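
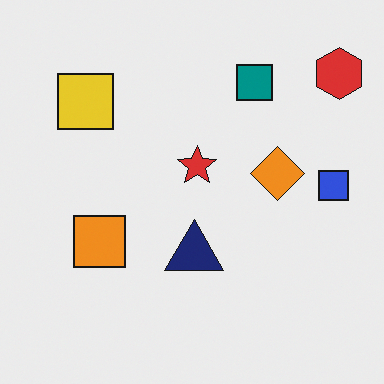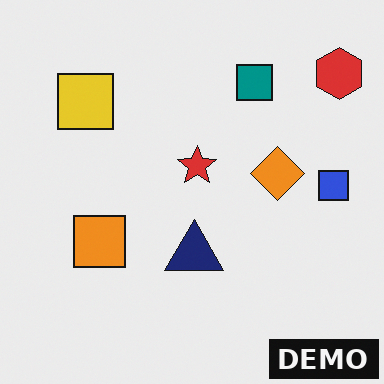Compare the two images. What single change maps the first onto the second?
It was watermarked with the text "DEMO" in the lower-right corner.

A dark label reading "DEMO" appears in the lower-right corner.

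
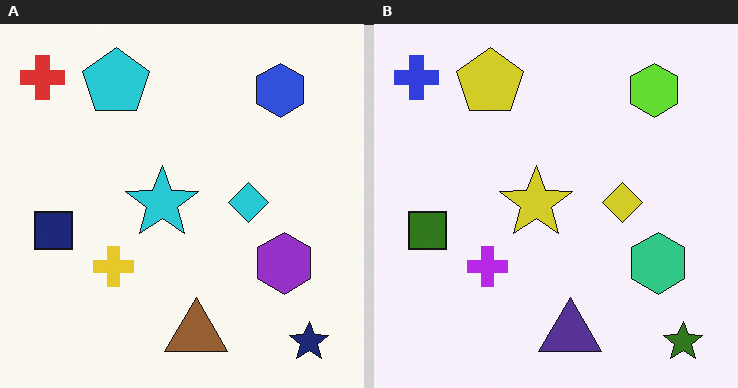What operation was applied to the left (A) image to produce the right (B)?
The right (B) image is the left (A) hue-shifted through roughly half the color wheel.

Every shape's color has rotated by the same amount around the hue wheel — a uniform hue shift.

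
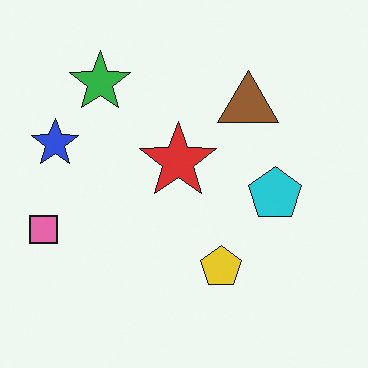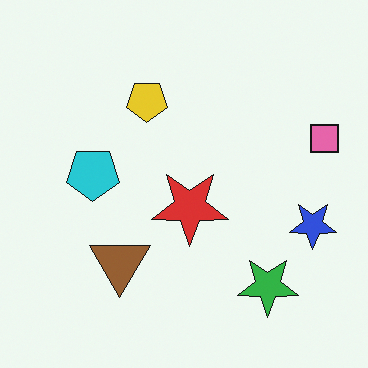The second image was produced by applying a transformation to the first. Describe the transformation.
It was rotated 180°.

The pink square sits in the left of the first image and the right of the second — consistent with a whole-image 180° rotation.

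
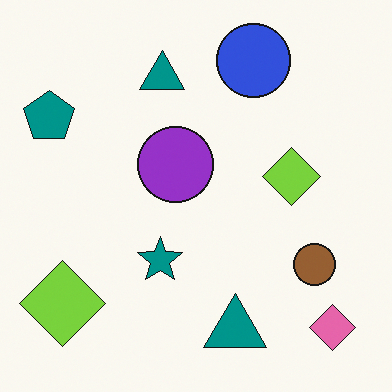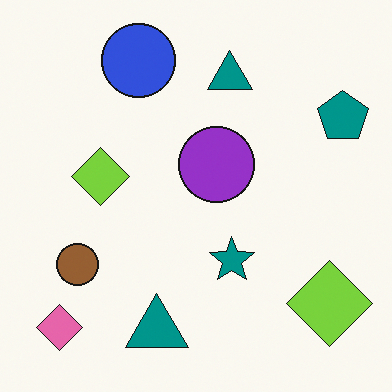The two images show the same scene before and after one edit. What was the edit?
The image was flipped horizontally (left ↔ right).

The teal pentagon is in the top-left of the first image and the top-right of the second — shapes on opposite sides of the vertical midline have swapped in a mirror flip.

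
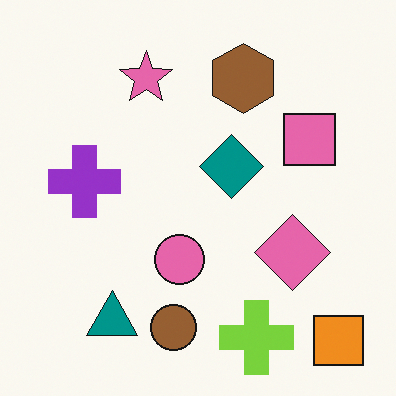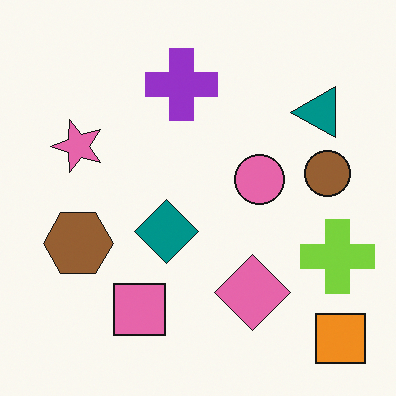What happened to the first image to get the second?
The image was transposed (reflected across the top-left ↔ bottom-right diagonal).

Shapes have swapped their row and column positions — what was in the top-right is now in the bottom-left — a diagonal reflection.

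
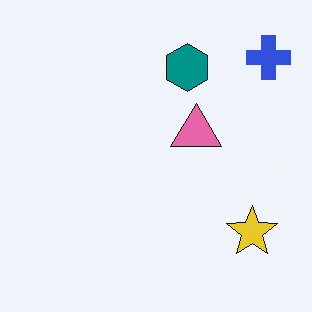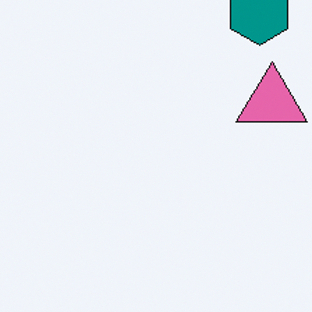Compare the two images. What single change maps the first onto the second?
This is the original image cropped slightly and scaled back up.

The visible shapes are larger and the field of view is narrower; shapes near the original edges may be partly or wholly outside the frame — a crop-and-rescale.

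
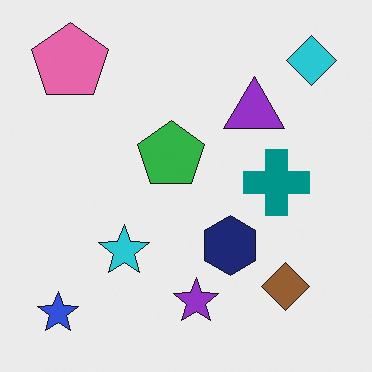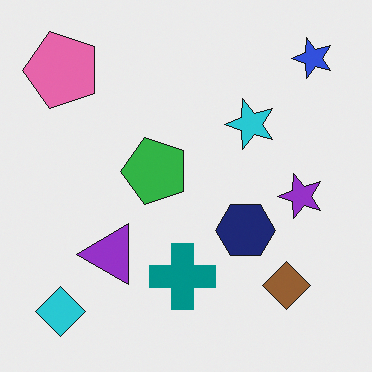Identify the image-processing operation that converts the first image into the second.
It was transposed (reflected across the top-left ↔ bottom-right diagonal).

Shapes have swapped their row and column positions — what was in the top-right is now in the bottom-left — a diagonal reflection.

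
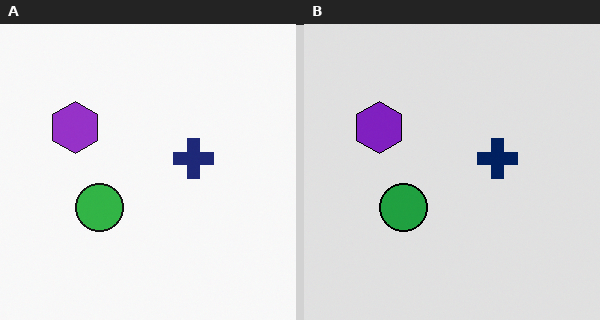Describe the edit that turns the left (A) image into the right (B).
The transformation is: posterized to a reduced palette.

Each flat color has snapped to a coarser quantized level — most visibly, the near-white background has dropped to a flat grey.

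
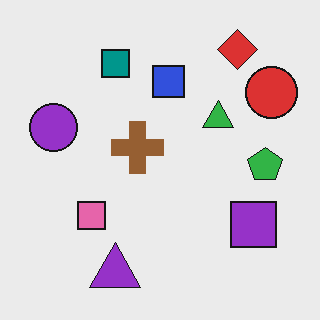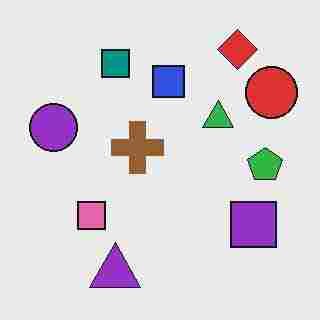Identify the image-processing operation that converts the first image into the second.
The second image is the first degraded with heavy JPEG compression.

Blocky 8×8 compression artifacts appear around shape edges and the flat background shows ringing — characteristic JPEG degradation.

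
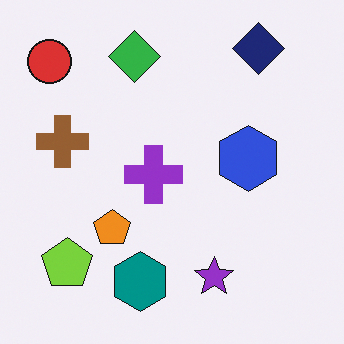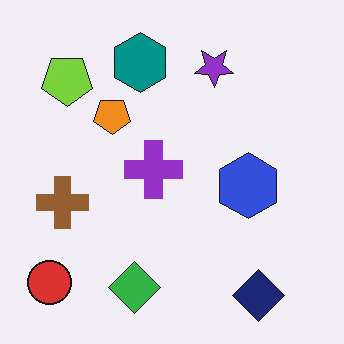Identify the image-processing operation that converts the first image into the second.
The image was flipped vertically (top ↔ bottom).

The navy diamond is in the top-right of the first image and the bottom-right of the second — shapes on opposite sides of the horizontal midline have swapped in a mirror flip.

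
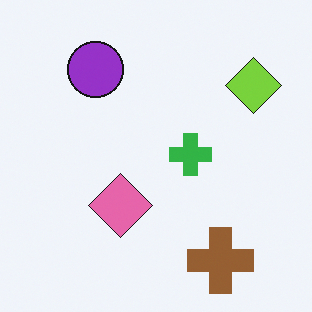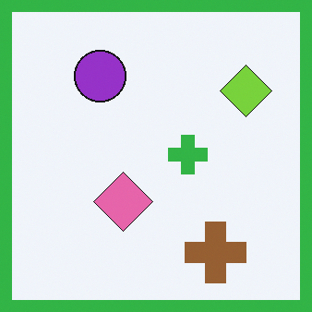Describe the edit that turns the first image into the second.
The second image is the first framed with a green border.

A solid green frame runs around the edge of the second image, with the content slightly shrunk inside it.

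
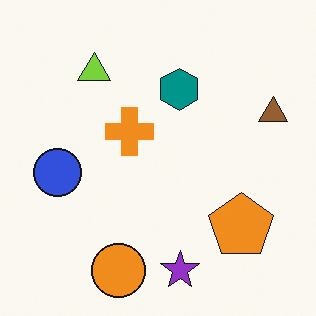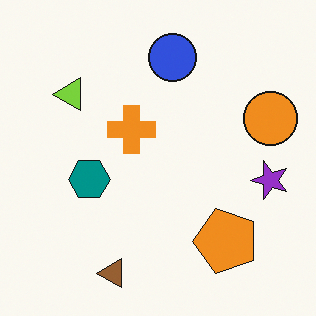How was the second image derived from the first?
Transposed (reflected across the top-left ↔ bottom-right diagonal).

Shapes have swapped their row and column positions — what was in the top-right is now in the bottom-left — a diagonal reflection.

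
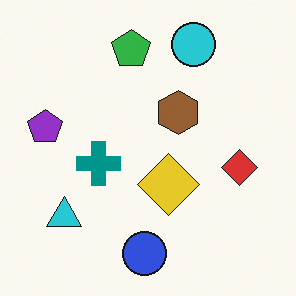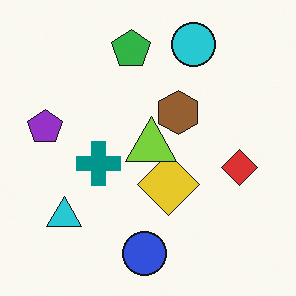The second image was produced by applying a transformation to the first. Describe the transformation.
It was overlaid with an additional lime triangle.

A lime triangle appears in the second image that is absent from the first.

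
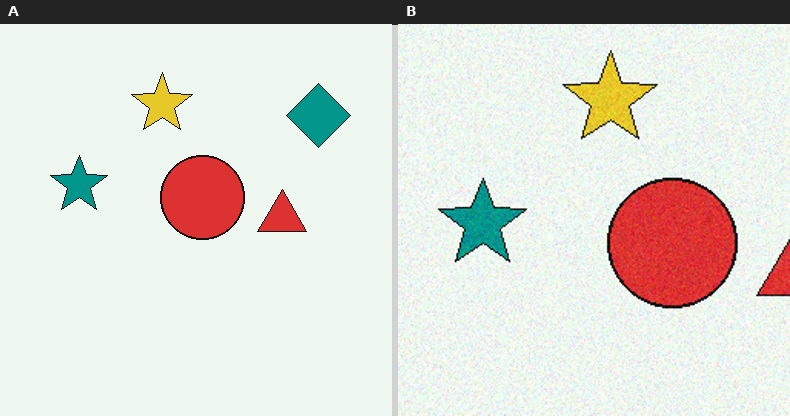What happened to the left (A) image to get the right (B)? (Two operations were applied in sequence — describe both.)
This is the original image degraded with light additive noise, then cropped to a modestly smaller region and rescaled.

Random speckle covers the whole image, including the flat background. The visible shapes are larger and the field of view is narrower; shapes near the original edges may be partly or wholly outside the frame — a crop-and-rescale.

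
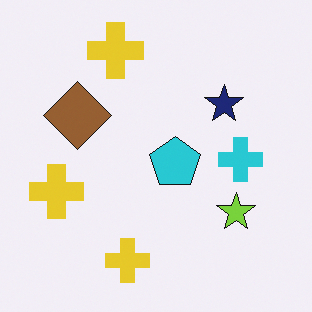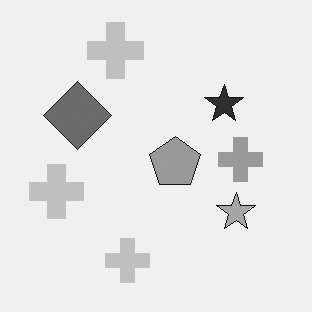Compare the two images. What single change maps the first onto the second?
The transformation is: converted to grayscale.

All color is removed — every shape is now a shade of grey.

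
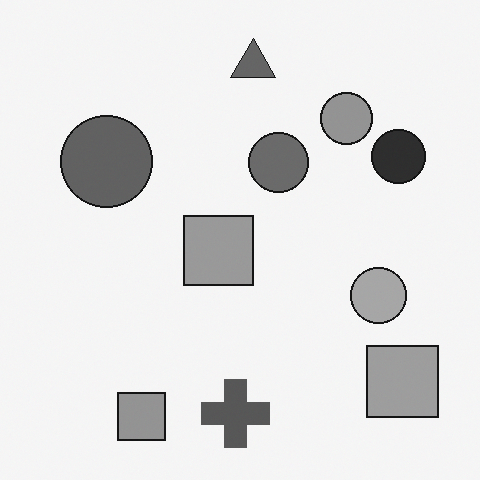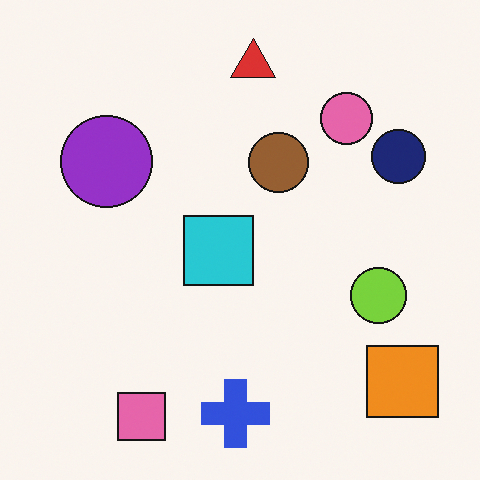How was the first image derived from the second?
It was converted to grayscale.

All color is removed — every shape is now a shade of grey.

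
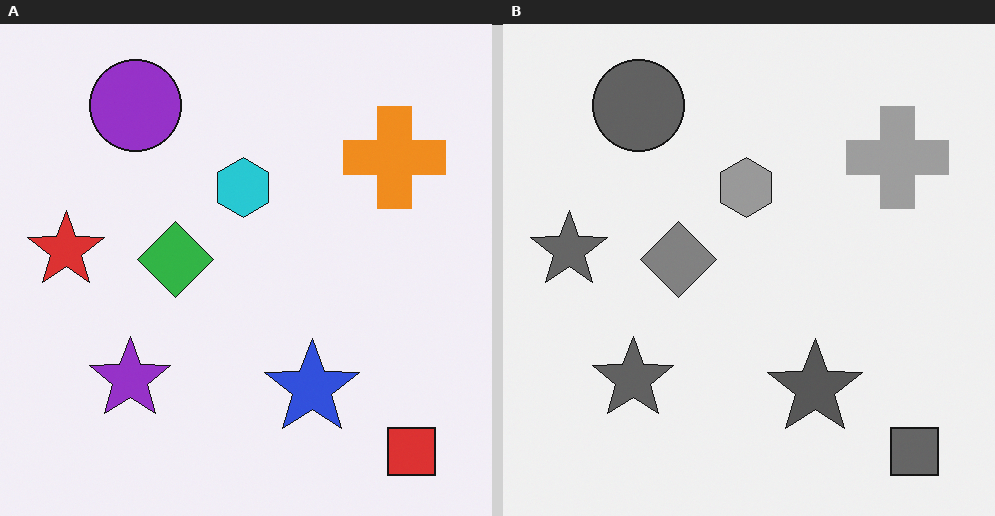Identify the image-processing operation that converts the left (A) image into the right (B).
The transformation is: converted to grayscale.

All color is removed — every shape is now a shade of grey.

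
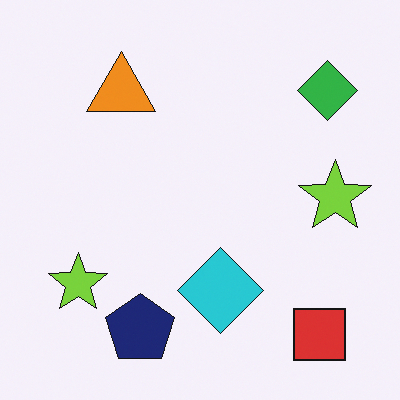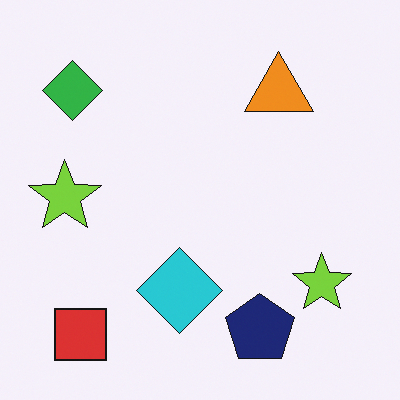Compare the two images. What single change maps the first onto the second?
The second image is the first flipped horizontally (left ↔ right).

The green diamond is in the top-right of the first image and the top-left of the second — shapes on opposite sides of the vertical midline have swapped in a mirror flip.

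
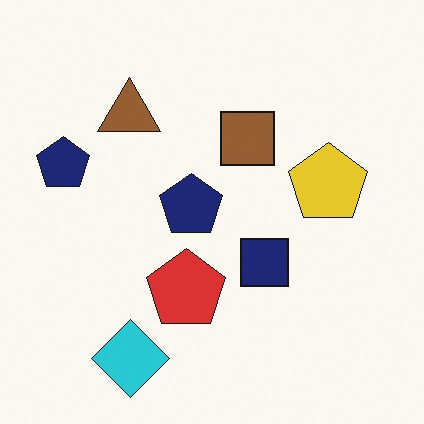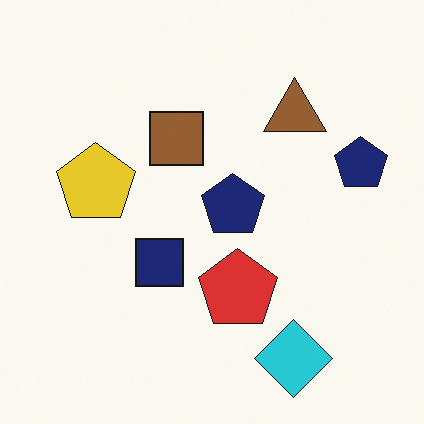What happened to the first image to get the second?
It was flipped horizontally (left ↔ right).

The yellow pentagon is in the right of the first image and the left of the second — shapes on opposite sides of the vertical midline have swapped in a mirror flip.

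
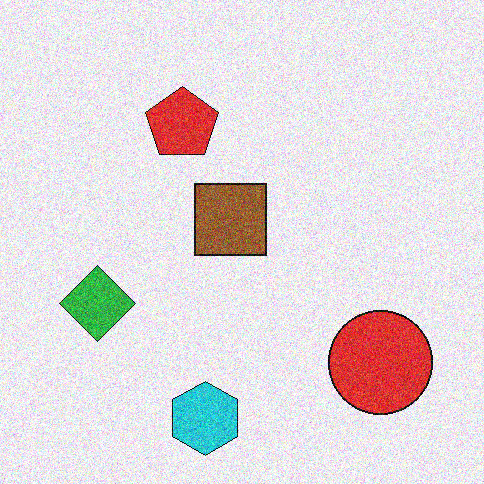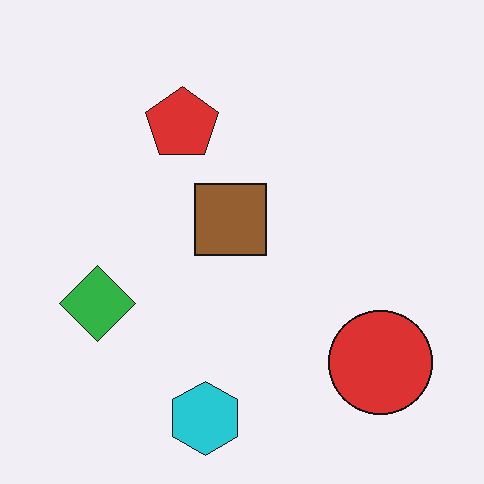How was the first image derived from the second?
The image was degraded with visible gaussian noise.

Random speckle covers the whole image, including the flat background.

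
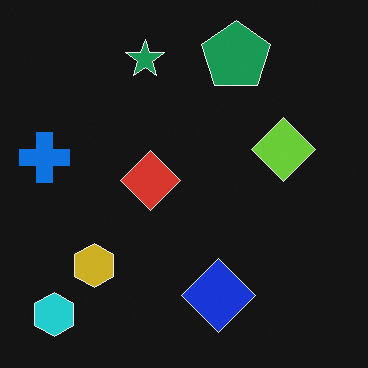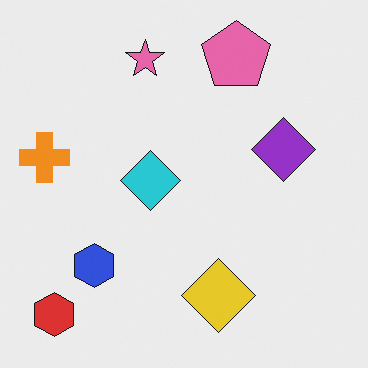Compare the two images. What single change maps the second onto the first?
The first image is the second color-inverted (negative).

The light background has become dark and every shape's color is its complement — a photographic negative.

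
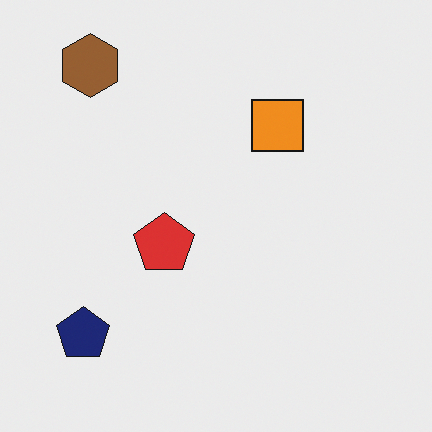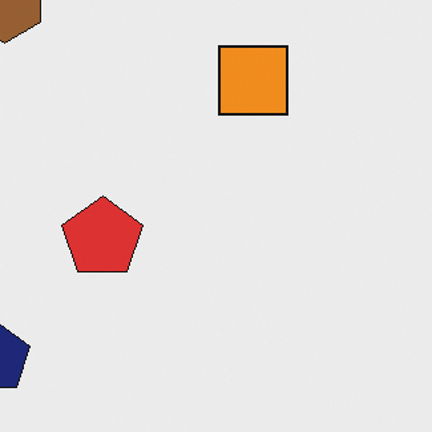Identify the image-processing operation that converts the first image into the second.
Cropped to a modestly smaller region and rescaled.

The visible shapes are larger and the field of view is narrower; shapes near the original edges may be partly or wholly outside the frame — a crop-and-rescale.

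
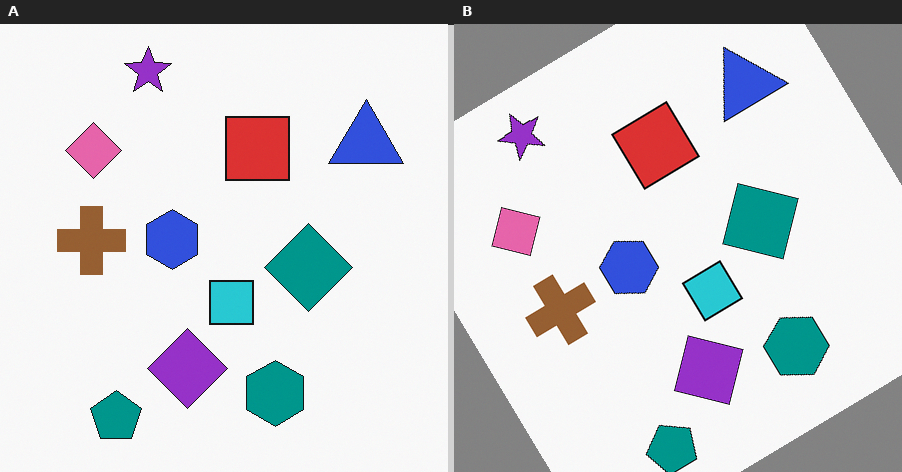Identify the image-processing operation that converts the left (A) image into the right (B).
The image was rotated counter-clockwise by a large amount — several tens of degrees.

Every shape is tilted by the same angle and the image corners show triangular fill wedges — a whole-image rotation by a non-right angle.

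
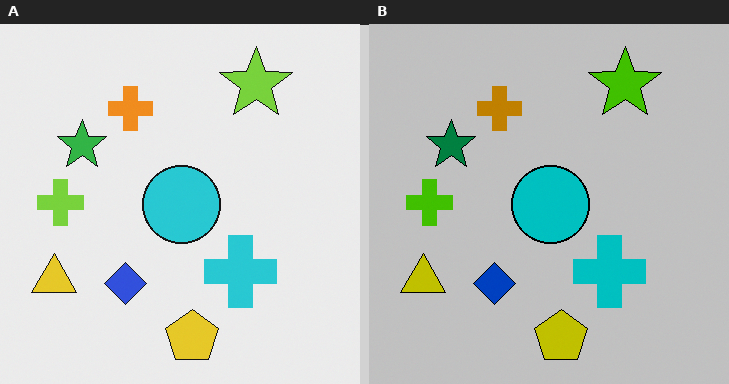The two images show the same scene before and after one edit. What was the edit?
The image was heavily posterized to just a handful of flat colors.

Each flat color has snapped to a coarser quantized level — most visibly, the near-white background has dropped to a flat grey.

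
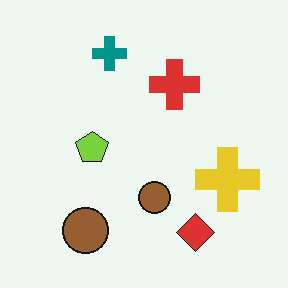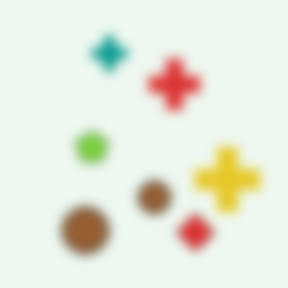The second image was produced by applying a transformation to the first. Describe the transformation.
The second image is the first strongly gaussian-blurred.

Shape edges and outlines are uniformly softened across the whole image.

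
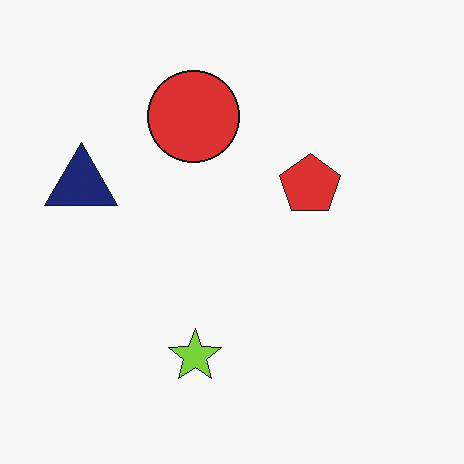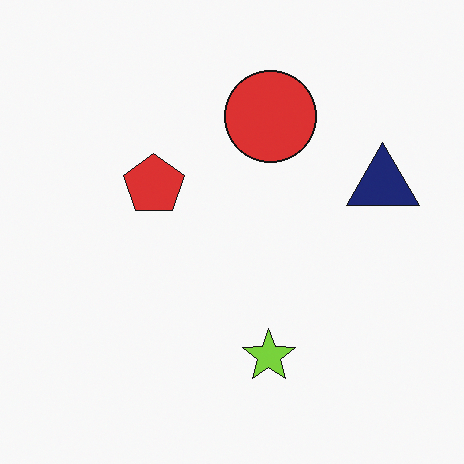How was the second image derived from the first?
It was flipped horizontally (left ↔ right).

The navy triangle is in the left of the first image and the right of the second — shapes on opposite sides of the vertical midline have swapped in a mirror flip.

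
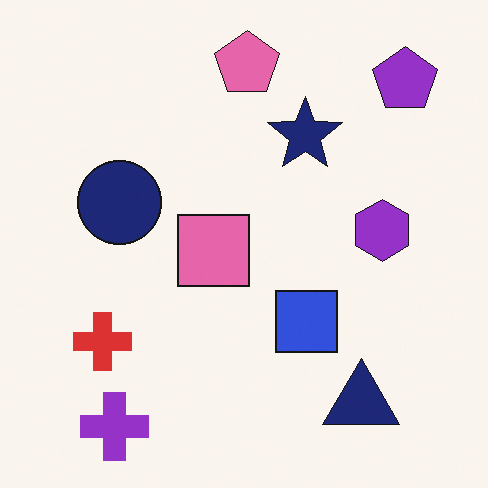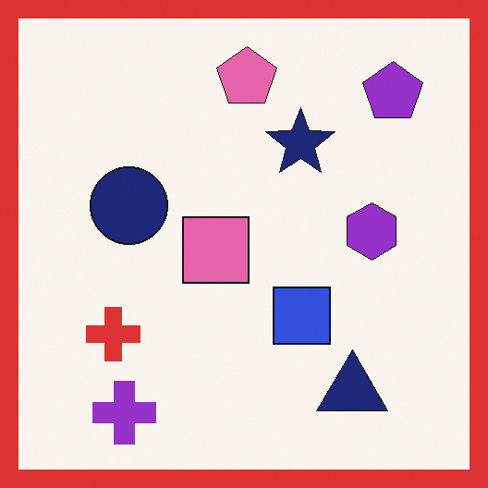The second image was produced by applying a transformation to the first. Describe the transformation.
This is the original image framed with a red border.

A solid red frame runs around the edge of the second image, with the content slightly shrunk inside it.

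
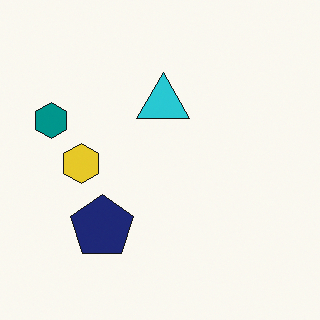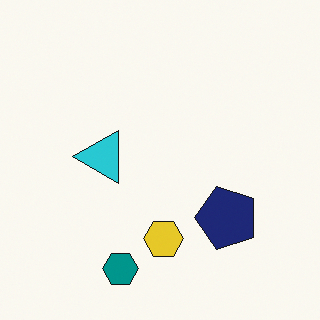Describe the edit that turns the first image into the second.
Rotated 90° counter-clockwise.

The teal hexagon sits in the left of the first image and the bottom of the second — consistent with a whole-image 90° counter-clockwise rotation.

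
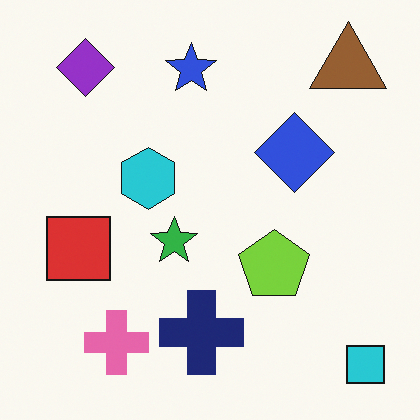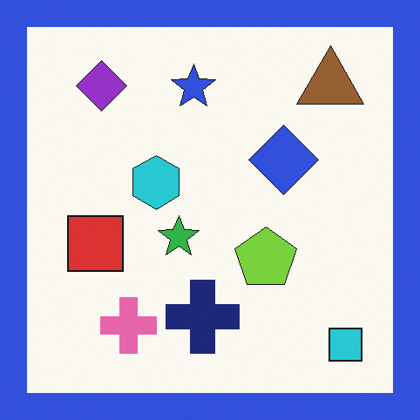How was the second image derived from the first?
The second image is the first framed with a blue border.

A solid blue frame runs around the edge of the second image, with the content slightly shrunk inside it.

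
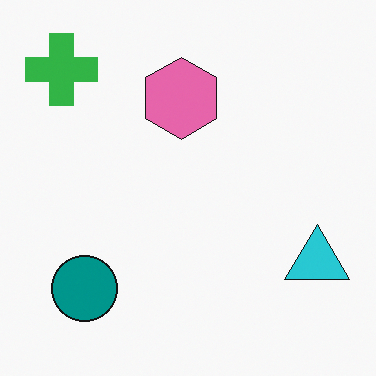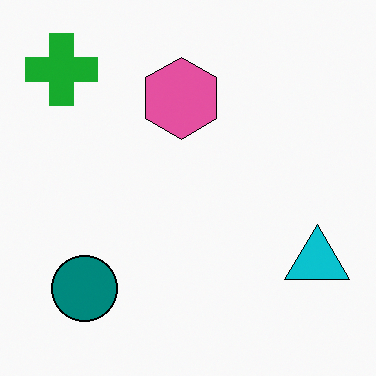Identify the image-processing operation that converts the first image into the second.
Given slightly increased contrast.

Tones are pushed away from mid-grey across the whole image — a global contrast change.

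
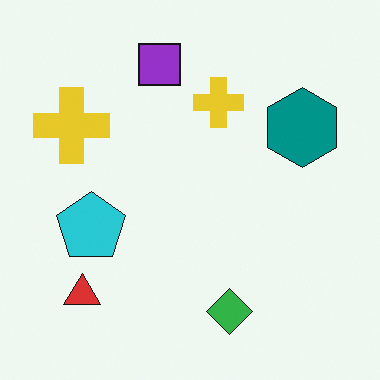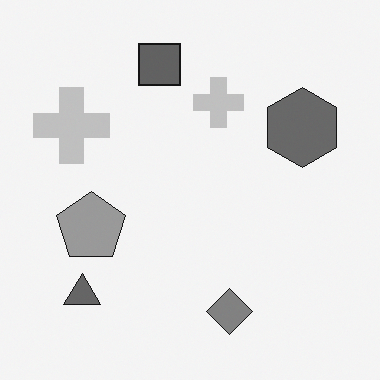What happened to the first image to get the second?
Converted to grayscale.

All color is removed — every shape is now a shade of grey.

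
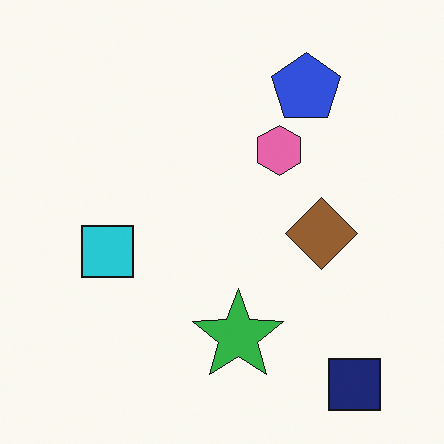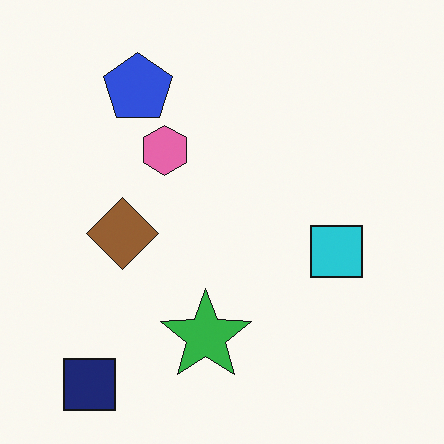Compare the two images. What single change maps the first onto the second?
The transformation is: flipped horizontally (left ↔ right).

The navy square is in the bottom-right of the first image and the bottom-left of the second — shapes on opposite sides of the vertical midline have swapped in a mirror flip.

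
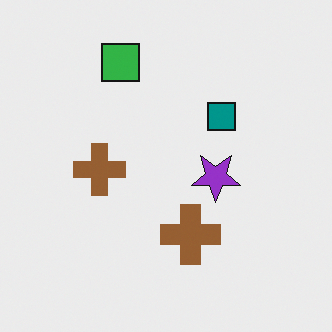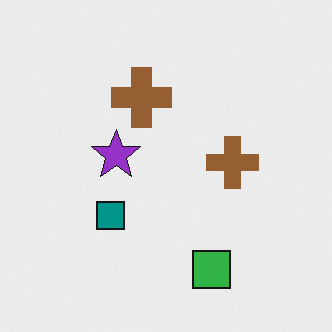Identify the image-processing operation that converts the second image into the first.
Rotated 180°.

The green square sits in the bottom of the second image and the top of the first — consistent with a whole-image 180° rotation.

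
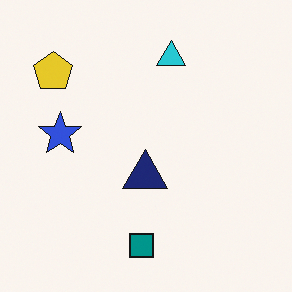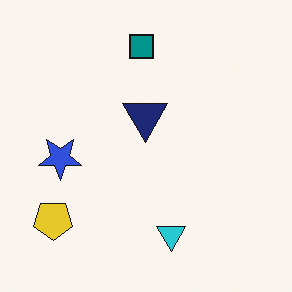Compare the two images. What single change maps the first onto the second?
It was flipped vertically (top ↔ bottom).

The teal square is in the bottom of the first image and the top of the second — shapes on opposite sides of the horizontal midline have swapped in a mirror flip.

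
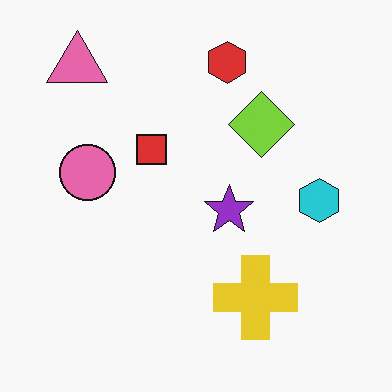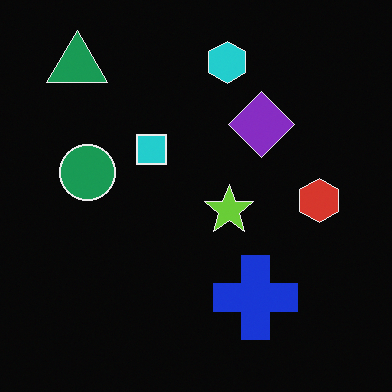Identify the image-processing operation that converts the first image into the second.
The image was color-inverted (negative).

The light background has become dark and every shape's color is its complement — a photographic negative.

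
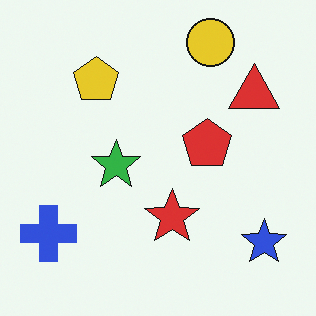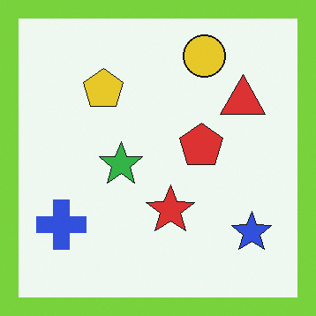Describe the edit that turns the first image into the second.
The second image is the first framed with a lime border.

A solid lime frame runs around the edge of the second image, with the content slightly shrunk inside it.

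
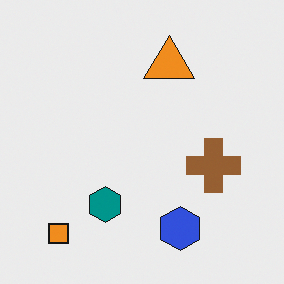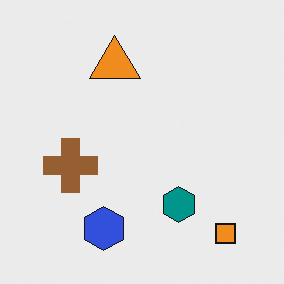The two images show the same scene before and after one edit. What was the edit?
This is the original image flipped horizontally (left ↔ right).

The orange square is in the bottom-left of the first image and the bottom-right of the second — shapes on opposite sides of the vertical midline have swapped in a mirror flip.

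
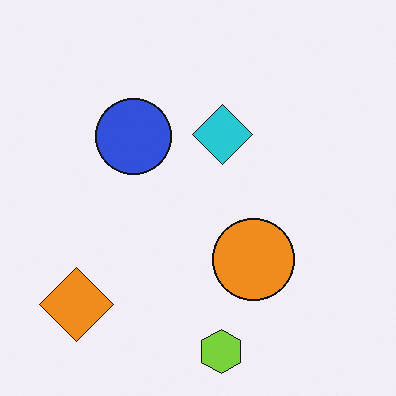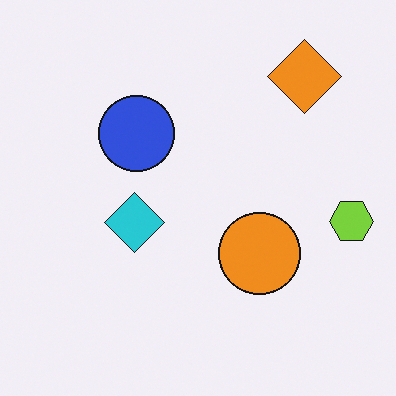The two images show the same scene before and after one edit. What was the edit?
This is the original image transposed (reflected across the top-left ↔ bottom-right diagonal).

Shapes have swapped their row and column positions — what was in the top-right is now in the bottom-left — a diagonal reflection.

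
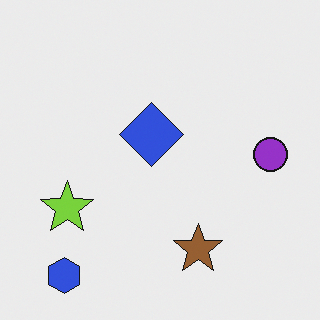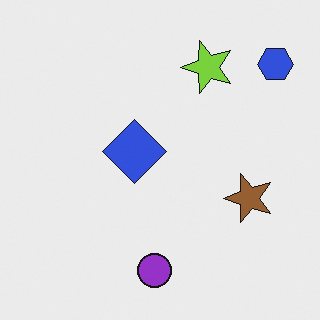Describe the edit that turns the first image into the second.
Transposed (reflected across the top-left ↔ bottom-right diagonal).

Shapes have swapped their row and column positions — what was in the top-right is now in the bottom-left — a diagonal reflection.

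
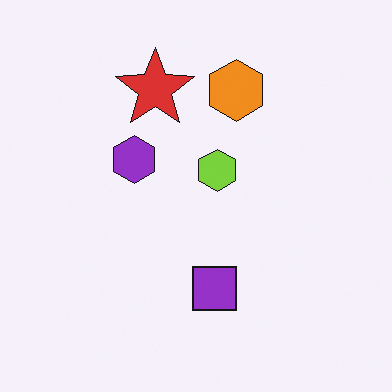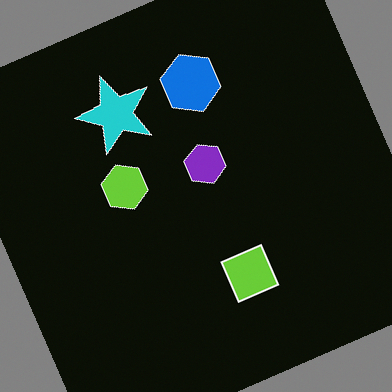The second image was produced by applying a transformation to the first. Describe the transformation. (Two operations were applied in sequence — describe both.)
The image was color-inverted (negative), then rotated counter-clockwise by a clearly visible amount.

The light background has become dark and every shape's color is its complement — a photographic negative. Every shape is tilted by the same angle and the image corners show triangular fill wedges — a whole-image rotation by a non-right angle.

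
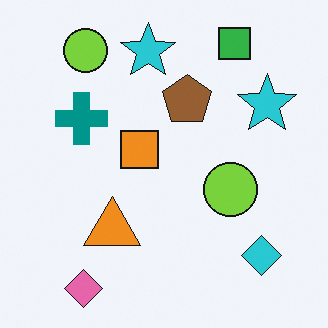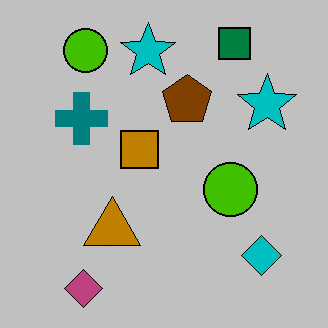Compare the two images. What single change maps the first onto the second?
Heavily posterized to just a handful of flat colors.

Each flat color has snapped to a coarser quantized level — most visibly, the near-white background has dropped to a flat grey.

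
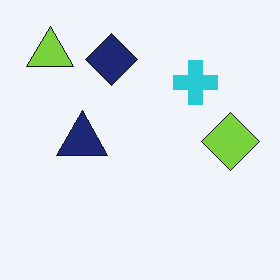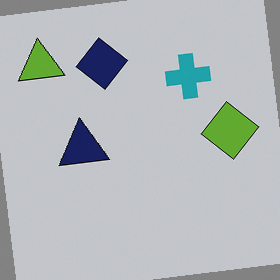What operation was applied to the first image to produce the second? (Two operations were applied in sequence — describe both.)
The image was darkened a little, then rotated counter-clockwise by a few degrees.

Every pixel — background and shapes alike — is uniformly darkened. Every shape is tilted by the same angle and the image corners show triangular fill wedges — a whole-image rotation by a non-right angle.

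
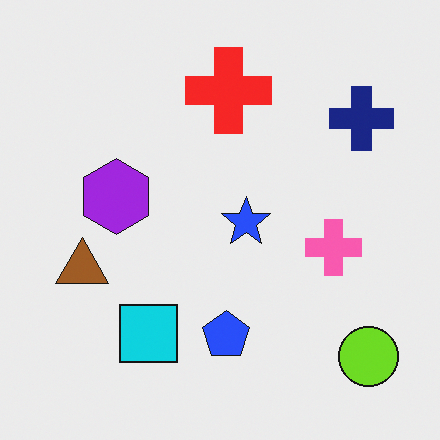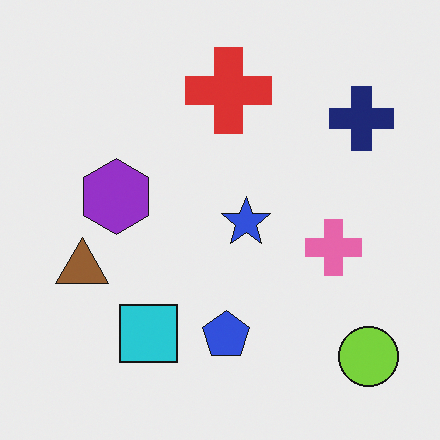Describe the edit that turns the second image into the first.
The transformation is: slightly oversaturated.

All colors are more vivid — a global saturation change.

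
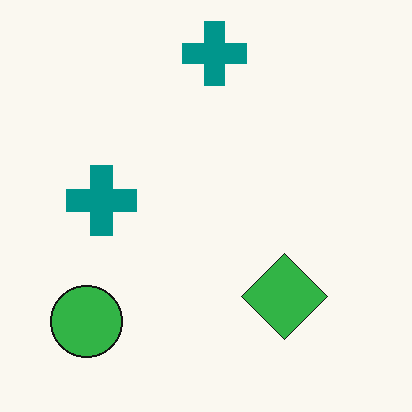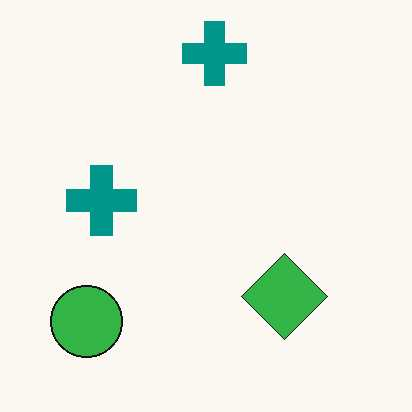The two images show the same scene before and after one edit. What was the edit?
Given moderate JPEG compression.

Blocky 8×8 compression artifacts appear around shape edges and the flat background shows ringing — characteristic JPEG degradation.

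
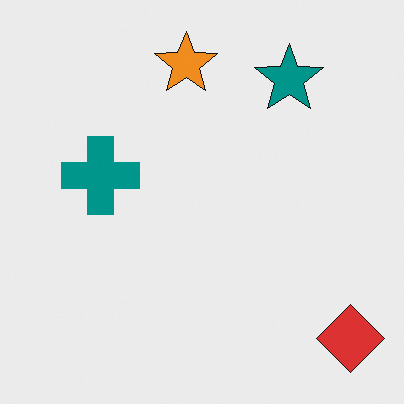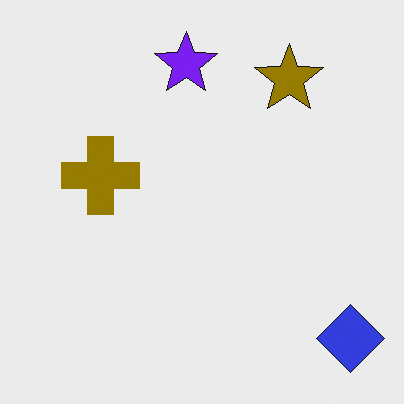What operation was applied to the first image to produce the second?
The second image is the first hue-shifted by a large amount.

Every shape's color has rotated by the same amount around the hue wheel — a uniform hue shift.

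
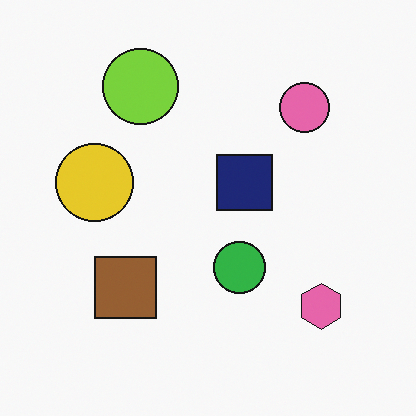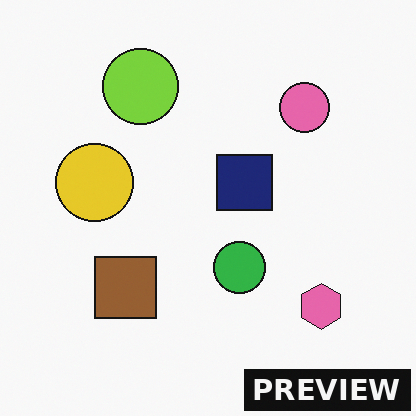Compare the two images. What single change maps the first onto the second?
The second image is the first watermarked with the text "PREVIEW" in the lower-right corner.

A dark label reading "PREVIEW" appears in the lower-right corner.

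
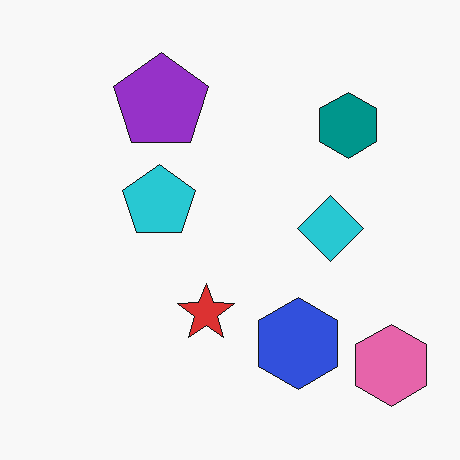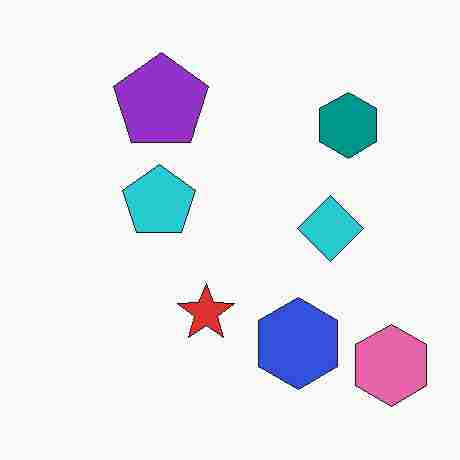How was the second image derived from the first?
The image was heavily JPEG-compressed with obvious blocking artifacts.

Blocky 8×8 compression artifacts appear around shape edges and the flat background shows ringing — characteristic JPEG degradation.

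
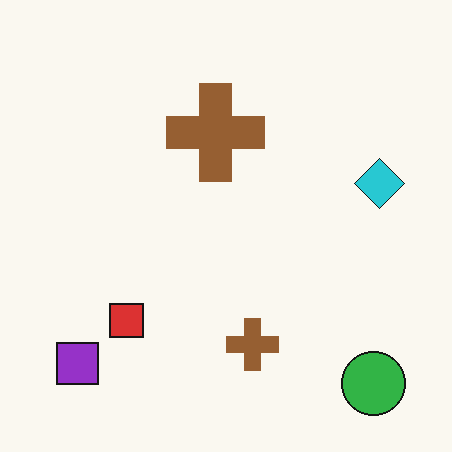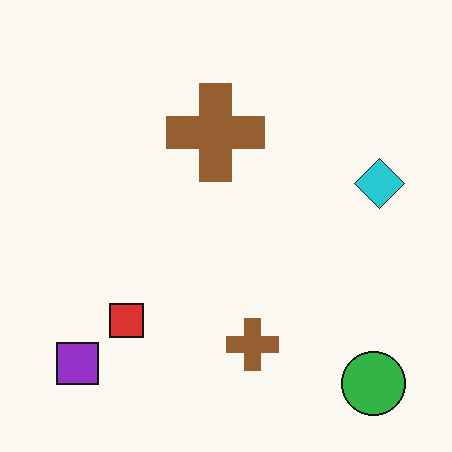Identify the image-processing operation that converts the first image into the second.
The image was given moderate JPEG compression.

Blocky 8×8 compression artifacts appear around shape edges and the flat background shows ringing — characteristic JPEG degradation.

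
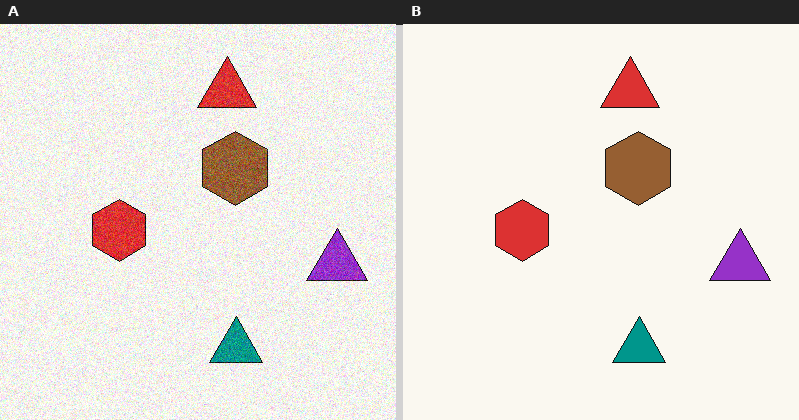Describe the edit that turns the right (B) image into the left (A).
This is the original image degraded with moderate additive noise.

Random speckle covers the whole image, including the flat background.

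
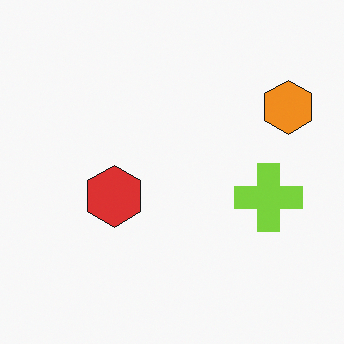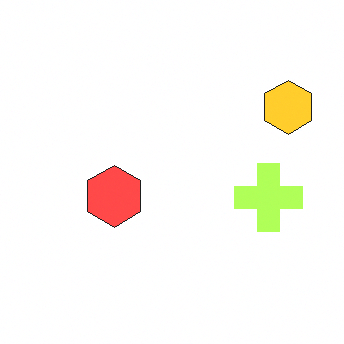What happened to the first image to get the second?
The second image is the first brightened a lot.

Every pixel — background and shapes alike — is uniformly brightened.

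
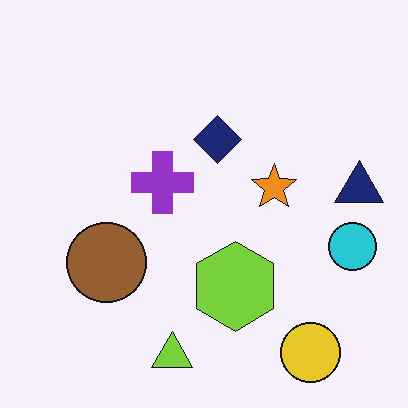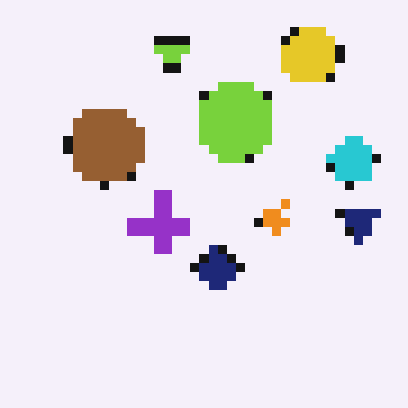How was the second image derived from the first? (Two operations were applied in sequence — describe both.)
The transformation is: coarsely pixelated, then flipped vertically (top ↔ bottom).

Shapes are reduced to large square blocks; fine edges and outlines are lost — a downscale-then-upscale (mosaic) effect. The lime triangle is in the bottom of the first image and the top of the second — shapes on opposite sides of the horizontal midline have swapped in a mirror flip.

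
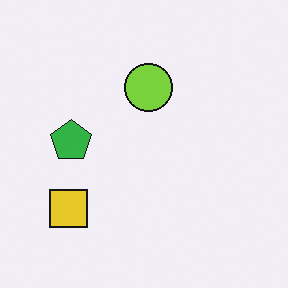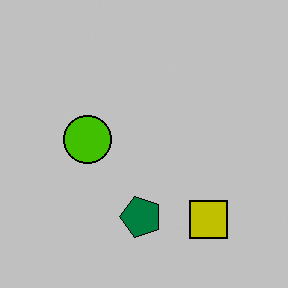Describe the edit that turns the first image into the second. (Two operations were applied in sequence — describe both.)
The second image is the first heavily posterized to just a handful of flat colors, then rotated 90° counter-clockwise.

Each flat color has snapped to a coarser quantized level — most visibly, the near-white background has dropped to a flat grey. The yellow square sits in the bottom-left of the first image and the bottom-right of the second — consistent with a whole-image 90° counter-clockwise rotation.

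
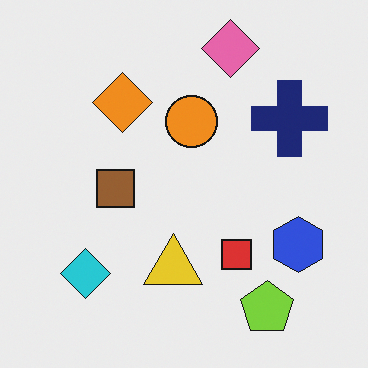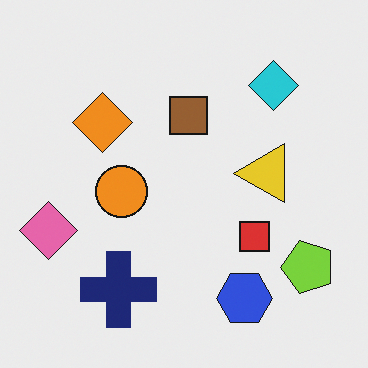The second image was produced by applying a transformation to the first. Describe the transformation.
It was transposed (reflected across the top-left ↔ bottom-right diagonal).

Shapes have swapped their row and column positions — what was in the top-right is now in the bottom-left — a diagonal reflection.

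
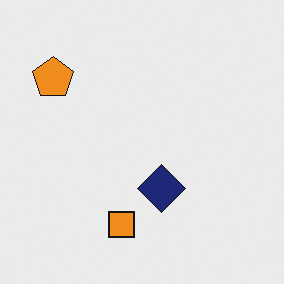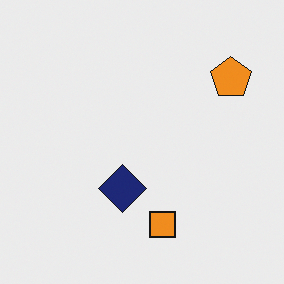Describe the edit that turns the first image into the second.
Flipped horizontally (left ↔ right).

The orange pentagon is in the top-left of the first image and the top-right of the second — shapes on opposite sides of the vertical midline have swapped in a mirror flip.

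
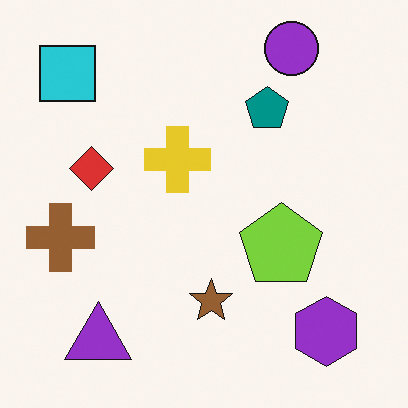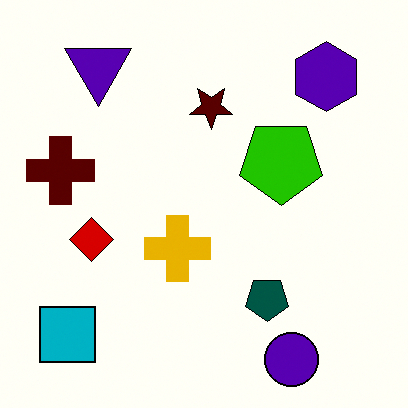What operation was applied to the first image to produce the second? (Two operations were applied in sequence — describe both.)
The transformation is: given much higher contrast, then flipped vertically (top ↔ bottom).

Tones are pushed away from mid-grey across the whole image — a global contrast change. The purple circle is in the top-right of the first image and the bottom-right of the second — shapes on opposite sides of the horizontal midline have swapped in a mirror flip.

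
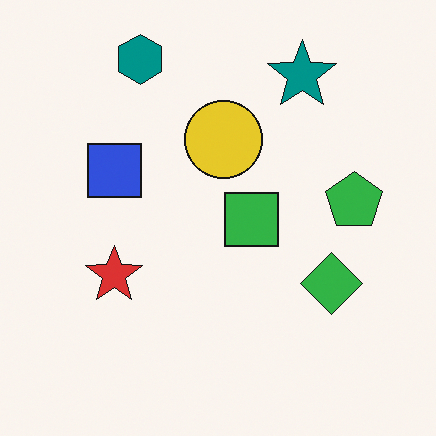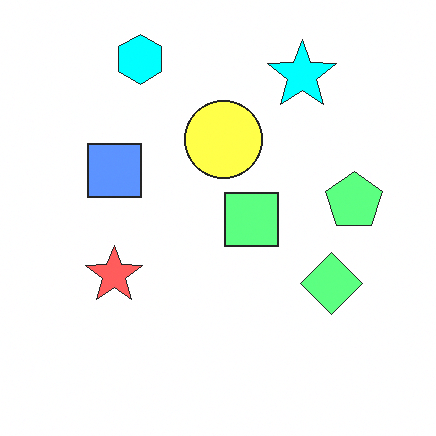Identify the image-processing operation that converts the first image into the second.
The image was substantially brightened.

Every pixel — background and shapes alike — is uniformly brightened.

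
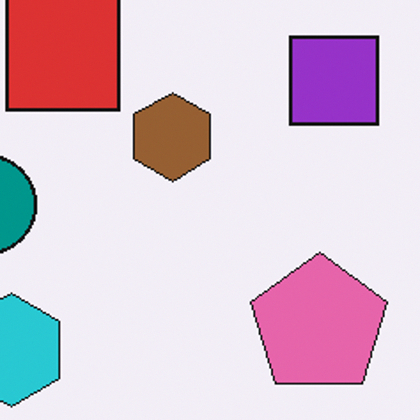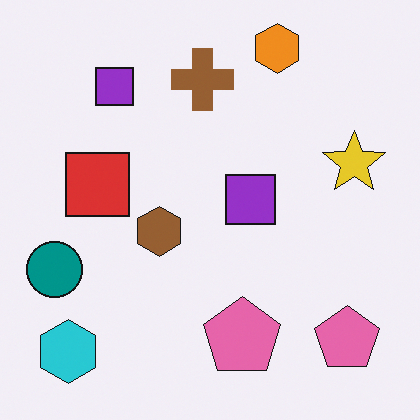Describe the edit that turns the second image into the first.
The transformation is: cropped tightly and scaled back up.

The visible shapes are larger and the field of view is narrower; shapes near the original edges may be partly or wholly outside the frame — a crop-and-rescale.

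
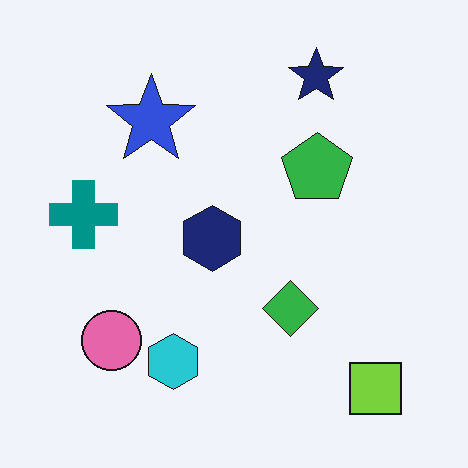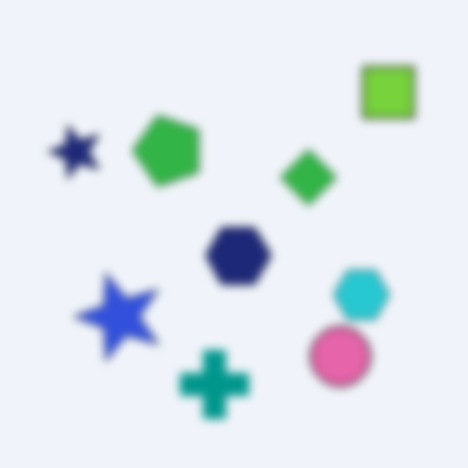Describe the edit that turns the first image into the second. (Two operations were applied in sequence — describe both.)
The second image is the first rotated 90° counter-clockwise, then noticeably gaussian-blurred.

The lime square sits in the bottom-right of the first image and the top-right of the second — consistent with a whole-image 90° counter-clockwise rotation. Shape edges and outlines are uniformly softened across the whole image.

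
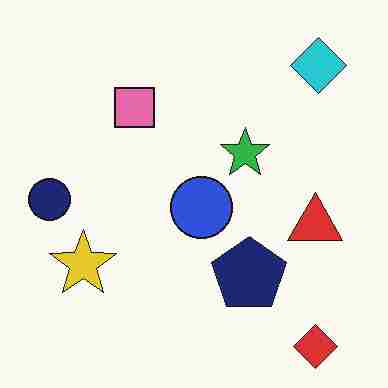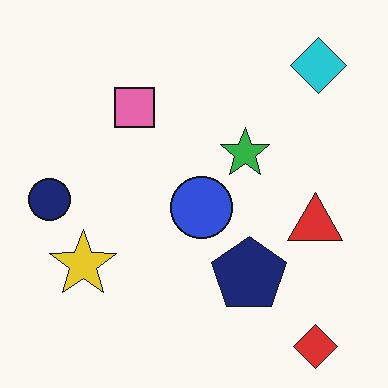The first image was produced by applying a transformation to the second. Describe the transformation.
The first image is the second degraded with heavy JPEG compression.

Blocky 8×8 compression artifacts appear around shape edges and the flat background shows ringing — characteristic JPEG degradation.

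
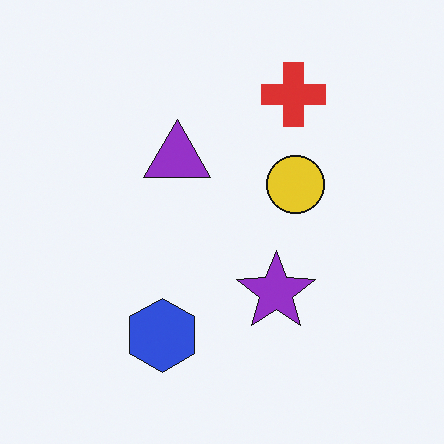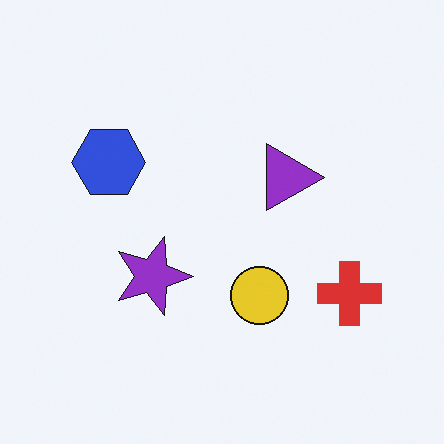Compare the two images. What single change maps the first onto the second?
Rotated 90° clockwise.

The red cross sits in the top of the first image and the right of the second — consistent with a whole-image 90° clockwise rotation.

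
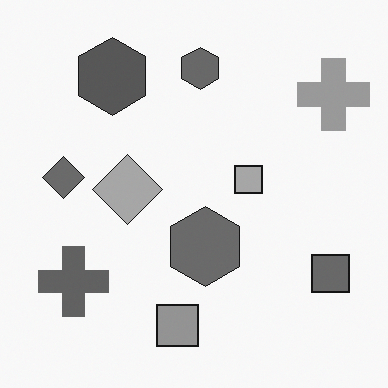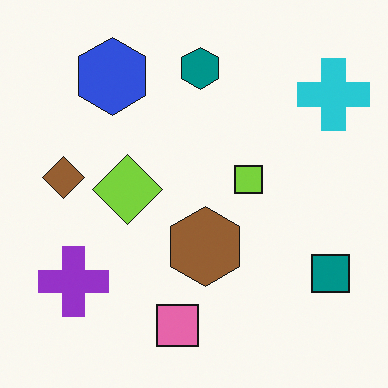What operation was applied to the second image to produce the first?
The image was converted to grayscale.

All color is removed — every shape is now a shade of grey.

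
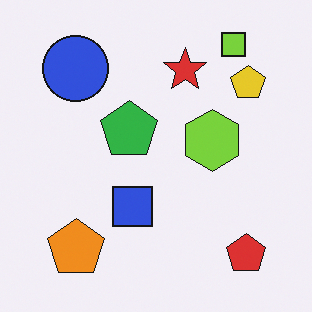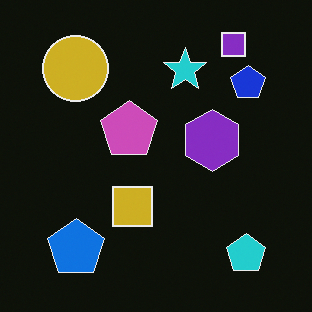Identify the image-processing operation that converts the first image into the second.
Color-inverted (negative).

The light background has become dark and every shape's color is its complement — a photographic negative.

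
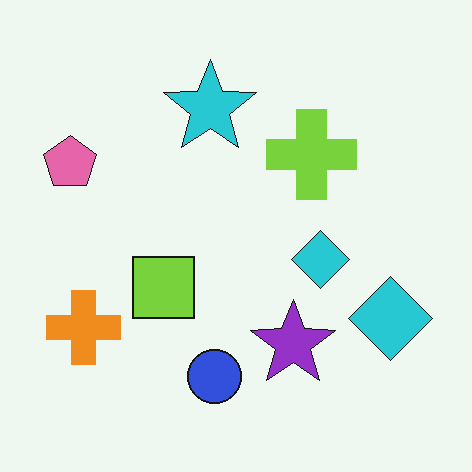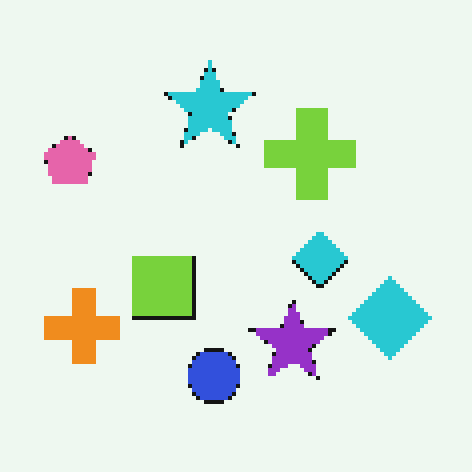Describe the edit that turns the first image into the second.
Mildly pixelated.

Shapes are reduced to large square blocks; fine edges and outlines are lost — a downscale-then-upscale (mosaic) effect.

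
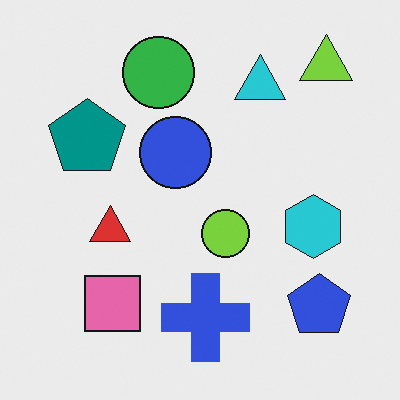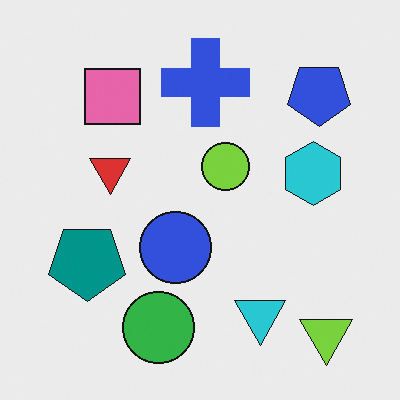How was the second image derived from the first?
The second image is the first flipped vertically (top ↔ bottom).

The lime triangle is in the top-right of the first image and the bottom-right of the second — shapes on opposite sides of the horizontal midline have swapped in a mirror flip.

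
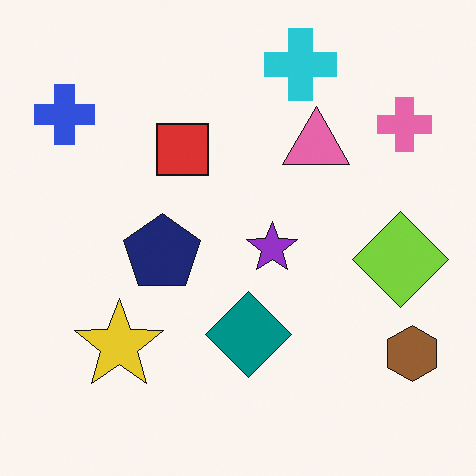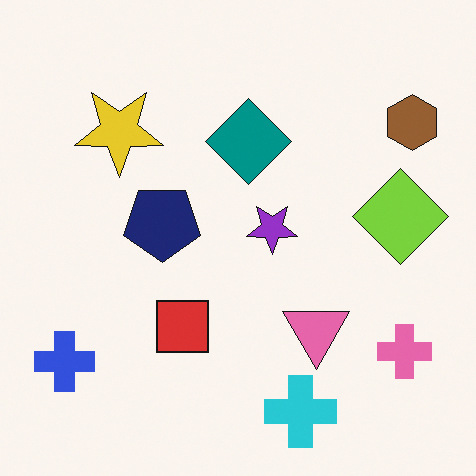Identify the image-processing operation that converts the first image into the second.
Flipped vertically (top ↔ bottom).

The cyan cross is in the top of the first image and the bottom of the second — shapes on opposite sides of the horizontal midline have swapped in a mirror flip.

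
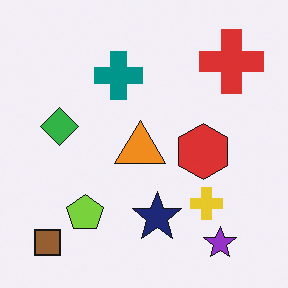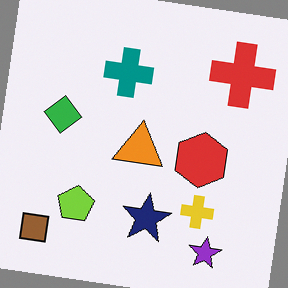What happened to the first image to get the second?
This is the original image rotated clockwise by a few degrees.

Every shape is tilted by the same angle and the image corners show triangular fill wedges — a whole-image rotation by a non-right angle.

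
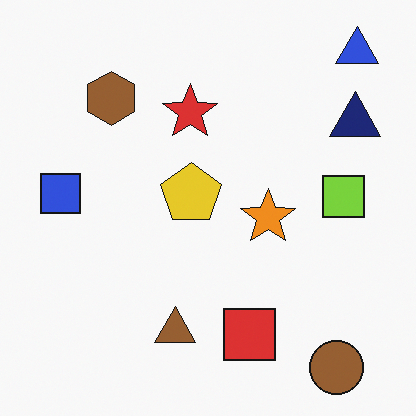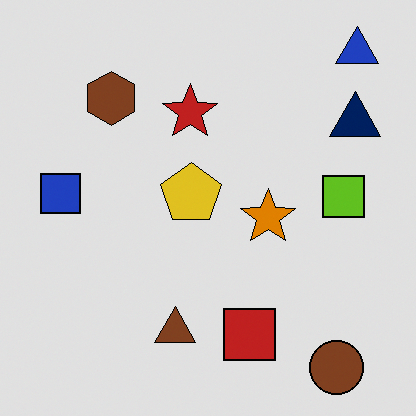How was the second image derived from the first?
Moderately posterized.

Each flat color has snapped to a coarser quantized level — most visibly, the near-white background has dropped to a flat grey.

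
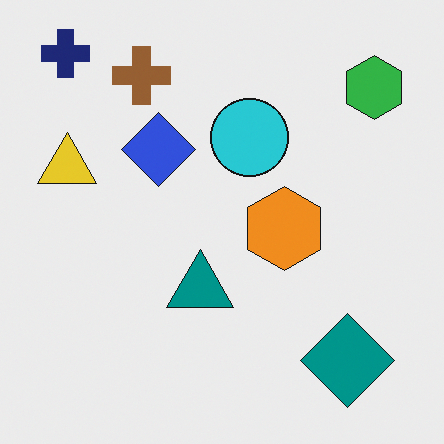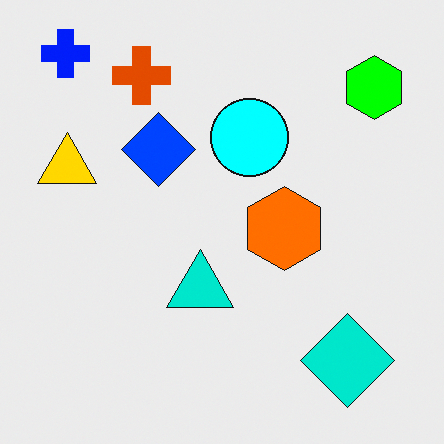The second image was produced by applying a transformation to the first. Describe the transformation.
The second image is the first made much more vivid (saturation change).

All colors are more vivid — a global saturation change.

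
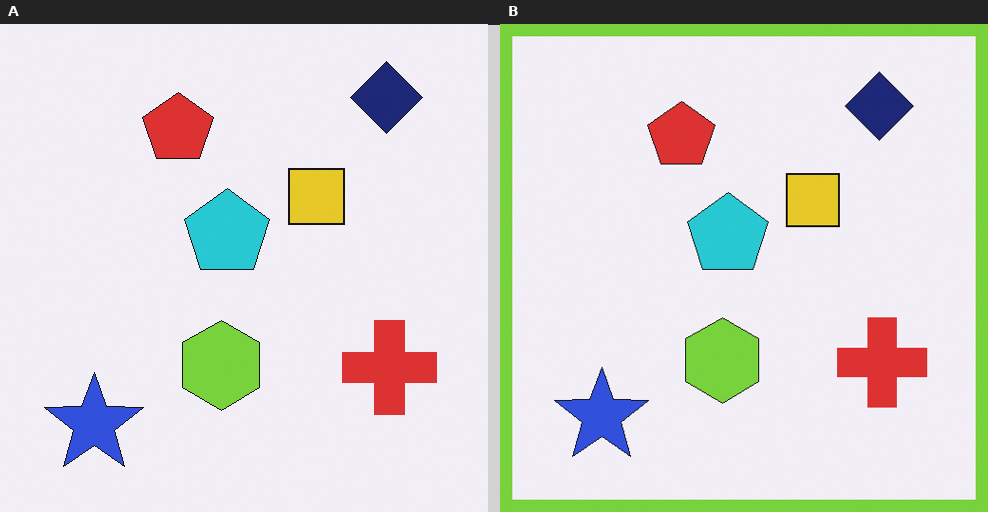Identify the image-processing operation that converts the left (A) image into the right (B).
The transformation is: framed with a lime border.

A solid lime frame runs around the edge of the right (B) image, with the content slightly shrunk inside it.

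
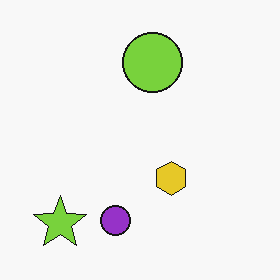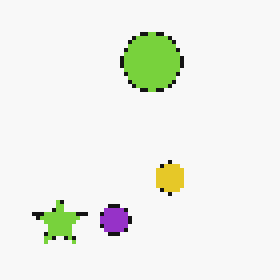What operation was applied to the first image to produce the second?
It was mildly pixelated.

Shapes are reduced to large square blocks; fine edges and outlines are lost — a downscale-then-upscale (mosaic) effect.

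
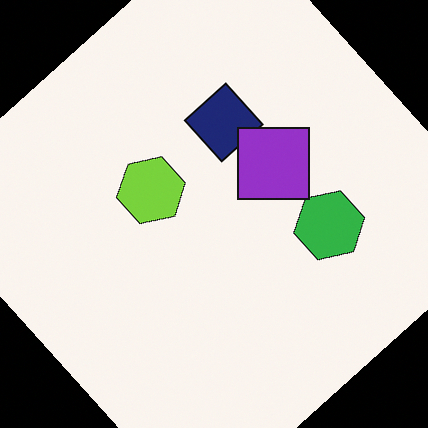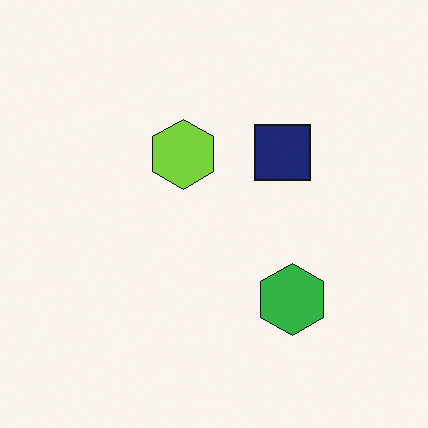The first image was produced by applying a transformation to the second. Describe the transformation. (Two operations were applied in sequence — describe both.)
It was rotated counter-clockwise by a large amount — several tens of degrees, then overlaid with an additional purple square.

Every shape is tilted by the same angle and the image corners show triangular fill wedges — a whole-image rotation by a non-right angle. A purple square appears in the first image that is absent from the second.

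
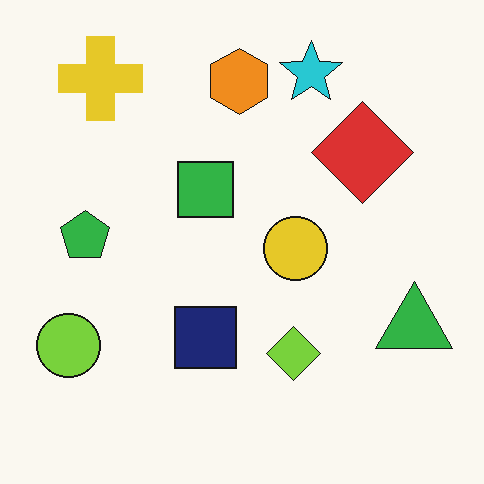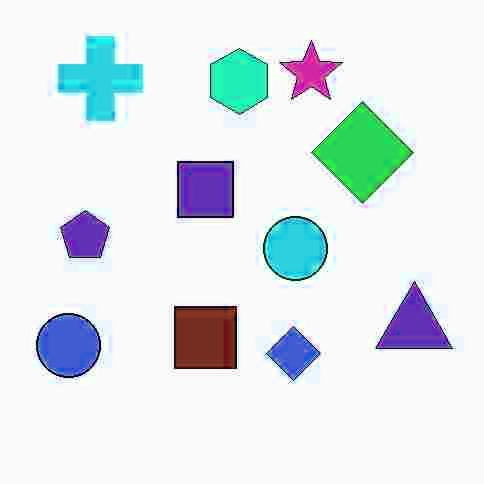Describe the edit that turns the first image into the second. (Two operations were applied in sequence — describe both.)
The image was degraded with heavy JPEG compression, then hue-shifted through roughly a third of the color wheel.

Blocky 8×8 compression artifacts appear around shape edges and the flat background shows ringing — characteristic JPEG degradation. Every shape's color has rotated by the same amount around the hue wheel — a uniform hue shift.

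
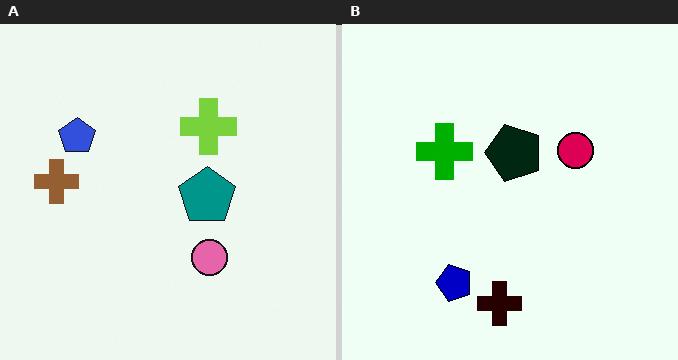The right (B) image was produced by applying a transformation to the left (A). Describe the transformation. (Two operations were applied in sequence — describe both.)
The right (B) image is the left (A) boosted in contrast, then rotated 90° counter-clockwise.

Tones are pushed away from mid-grey across the whole image — a global contrast change. The brown cross sits in the left of the left (A) image and the bottom of the right (B) — consistent with a whole-image 90° counter-clockwise rotation.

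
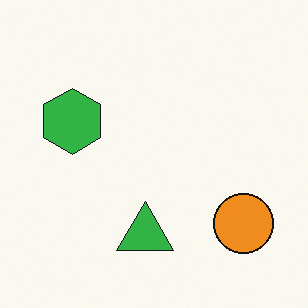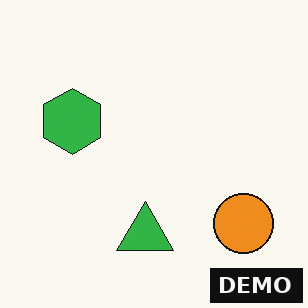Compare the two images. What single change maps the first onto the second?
The transformation is: watermarked with the text "DEMO" in the lower-right corner.

A dark label reading "DEMO" appears in the lower-right corner.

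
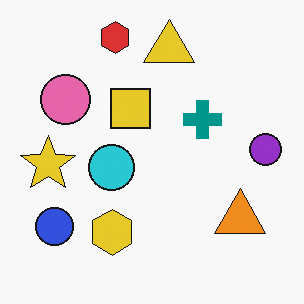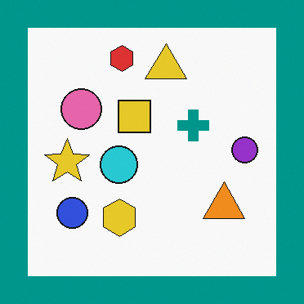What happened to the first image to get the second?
The transformation is: framed with a teal border.

A solid teal frame runs around the edge of the second image, with the content slightly shrunk inside it.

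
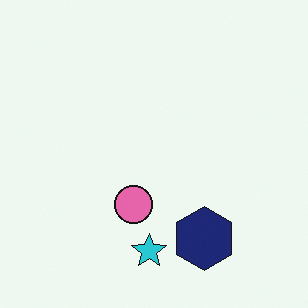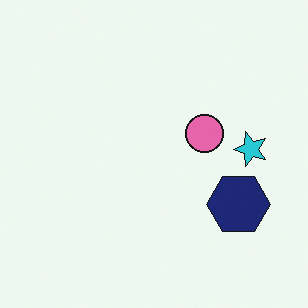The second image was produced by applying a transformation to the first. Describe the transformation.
Transposed (reflected across the top-left ↔ bottom-right diagonal).

Shapes have swapped their row and column positions — what was in the top-right is now in the bottom-left — a diagonal reflection.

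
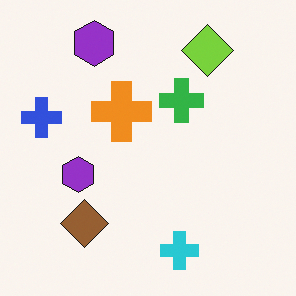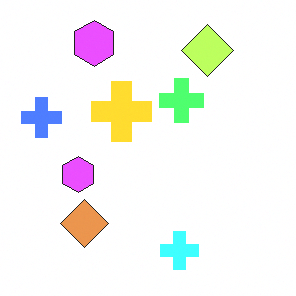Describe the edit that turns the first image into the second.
The second image is the first noticeably brightened.

Every pixel — background and shapes alike — is uniformly brightened.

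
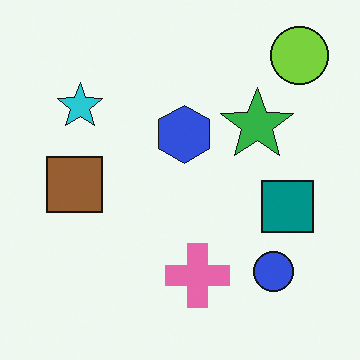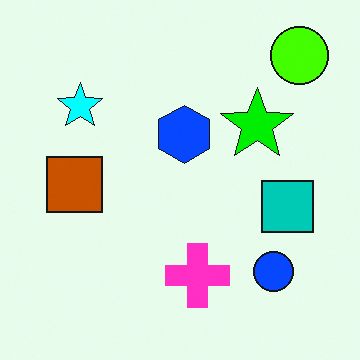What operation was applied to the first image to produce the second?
The second image is the first heavily oversaturated.

All colors are more vivid — a global saturation change.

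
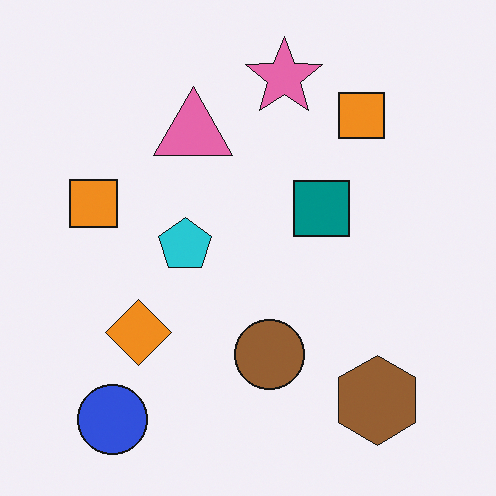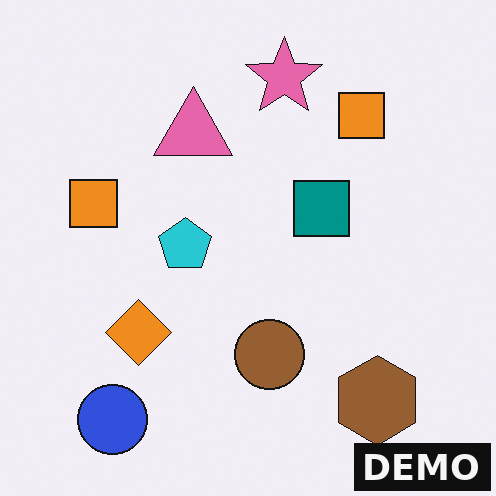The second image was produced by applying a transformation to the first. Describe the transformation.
The second image is the first watermarked with the text "DEMO" in the lower-right corner.

A dark label reading "DEMO" appears in the lower-right corner.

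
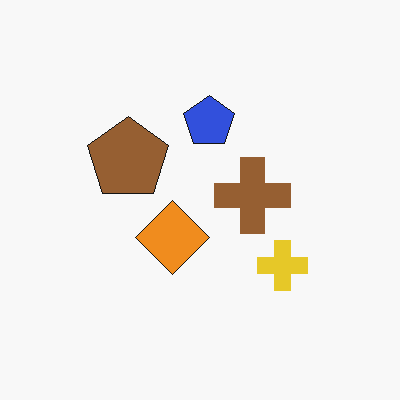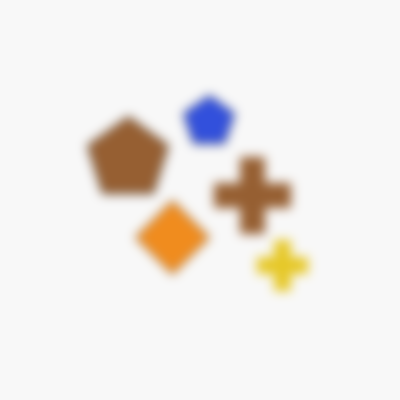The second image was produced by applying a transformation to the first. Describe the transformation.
It was heavily blurred.

Shape edges and outlines are uniformly softened across the whole image.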